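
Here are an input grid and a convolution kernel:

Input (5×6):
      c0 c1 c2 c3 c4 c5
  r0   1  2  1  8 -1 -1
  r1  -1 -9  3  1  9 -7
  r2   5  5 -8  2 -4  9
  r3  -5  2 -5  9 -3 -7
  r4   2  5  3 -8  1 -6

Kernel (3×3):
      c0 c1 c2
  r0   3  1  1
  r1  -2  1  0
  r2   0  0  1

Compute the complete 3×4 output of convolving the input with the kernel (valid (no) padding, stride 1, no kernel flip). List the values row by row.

Output[0,0]: The receptive field on the input at this output position is [1 2 1 / -1 -9 3 / 5 5 -8]. Elementwise product with the kernel and sum: 1·3 + 2·1 + 1·1 + -1·-2 + -9·1 + -8·1.
Output[0,1]: The receptive field on the input at this output position is [2 1 8 / -9 3 1 / 5 -8 2]. Elementwise product with the kernel and sum: 2·3 + 1·1 + 8·1 + -9·-2 + 3·1 + 2·1.

-9 38 1 38
-19 -32 34 -10
27 -8 -6 -16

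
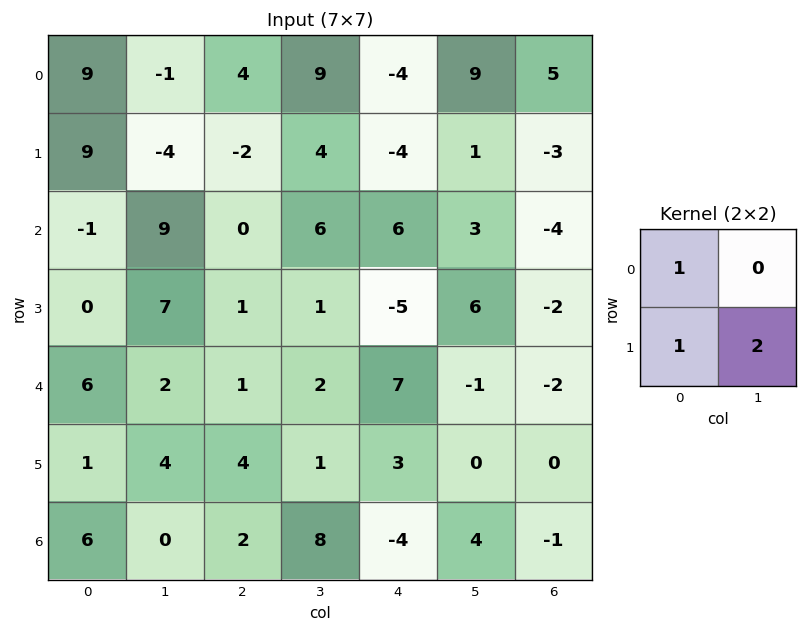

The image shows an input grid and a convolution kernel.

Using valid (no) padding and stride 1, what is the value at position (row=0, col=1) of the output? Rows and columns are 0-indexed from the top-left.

-9

The receptive field on the input at this output position is [-1 4 / -4 -2]. Elementwise product with the kernel and sum: -1·1 + -4·1 + -2·2.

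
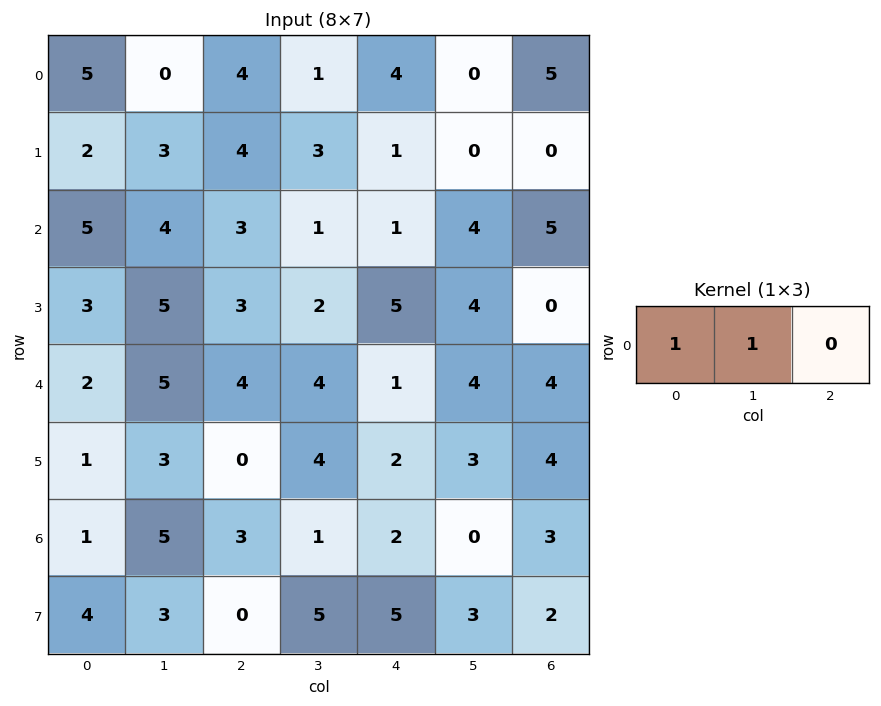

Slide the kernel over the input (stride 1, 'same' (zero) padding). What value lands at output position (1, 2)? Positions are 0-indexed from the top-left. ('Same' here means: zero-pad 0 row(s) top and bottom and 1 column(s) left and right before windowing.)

7

The receptive field on the zero-padded input at this output position is [3 4 3]. Elementwise product with the kernel and sum: 3·1 + 4·1.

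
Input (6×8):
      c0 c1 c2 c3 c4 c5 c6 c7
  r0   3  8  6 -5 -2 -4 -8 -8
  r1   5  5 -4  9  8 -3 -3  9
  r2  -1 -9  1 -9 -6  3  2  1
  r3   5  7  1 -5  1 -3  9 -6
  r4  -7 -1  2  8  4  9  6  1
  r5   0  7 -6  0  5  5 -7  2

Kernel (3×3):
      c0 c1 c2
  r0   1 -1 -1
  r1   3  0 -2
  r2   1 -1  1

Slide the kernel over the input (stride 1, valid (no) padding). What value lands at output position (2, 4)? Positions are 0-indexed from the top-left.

The receptive field on the input at this output position is [-6 3 2 / 1 -3 9 / 4 9 6]. Elementwise product with the kernel and sum: -6·1 + 3·-1 + 2·-1 + 1·3 + 9·-2 + 4·1 + 9·-1 + 6·1.

-25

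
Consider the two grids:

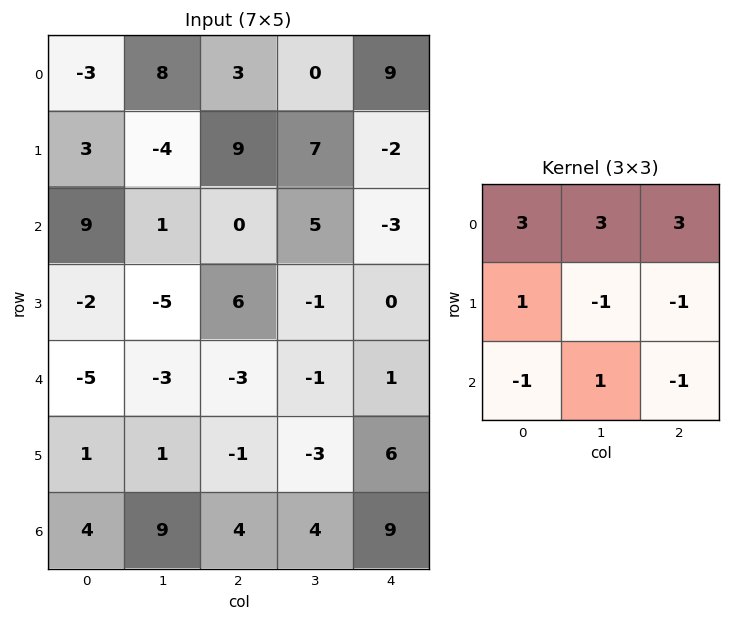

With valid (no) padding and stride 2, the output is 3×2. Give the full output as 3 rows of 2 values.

14 48
32 14
-31 -22

Output[0,0]: The receptive field on the input at this output position is [-3 8 3 / 3 -4 9 / 9 1 0]. Elementwise product with the kernel and sum: -3·3 + 8·3 + 3·3 + 3·1 + -4·-1 + 9·-1 + 9·-1 + 1·1 + 0·-1.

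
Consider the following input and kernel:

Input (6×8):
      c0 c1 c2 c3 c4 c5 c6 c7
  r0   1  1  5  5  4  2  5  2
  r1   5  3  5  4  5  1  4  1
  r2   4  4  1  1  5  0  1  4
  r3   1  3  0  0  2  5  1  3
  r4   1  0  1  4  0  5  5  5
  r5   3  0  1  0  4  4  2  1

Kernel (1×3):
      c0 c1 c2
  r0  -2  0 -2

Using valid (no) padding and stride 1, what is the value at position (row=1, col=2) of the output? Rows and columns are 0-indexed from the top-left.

-20

The receptive field on the input at this output position is [5 4 5]. Elementwise product with the kernel and sum: 5·-2 + 5·-2.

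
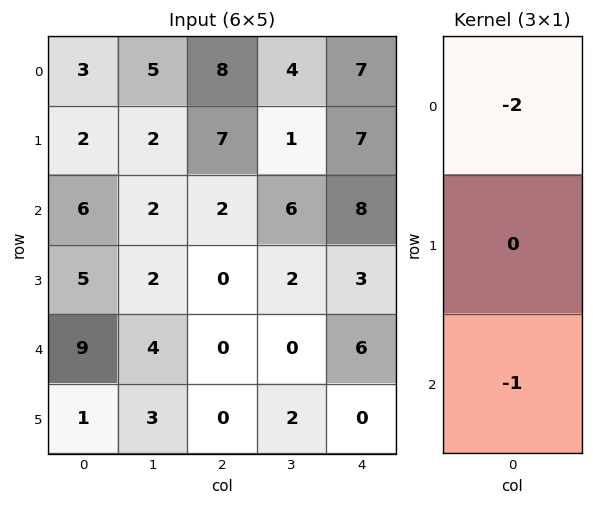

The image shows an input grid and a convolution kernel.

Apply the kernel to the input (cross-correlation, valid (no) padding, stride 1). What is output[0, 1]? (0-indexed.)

-12

The receptive field on the input at this output position is [5 / 2 / 2]. Elementwise product with the kernel and sum: 5·-2 + 2·-1.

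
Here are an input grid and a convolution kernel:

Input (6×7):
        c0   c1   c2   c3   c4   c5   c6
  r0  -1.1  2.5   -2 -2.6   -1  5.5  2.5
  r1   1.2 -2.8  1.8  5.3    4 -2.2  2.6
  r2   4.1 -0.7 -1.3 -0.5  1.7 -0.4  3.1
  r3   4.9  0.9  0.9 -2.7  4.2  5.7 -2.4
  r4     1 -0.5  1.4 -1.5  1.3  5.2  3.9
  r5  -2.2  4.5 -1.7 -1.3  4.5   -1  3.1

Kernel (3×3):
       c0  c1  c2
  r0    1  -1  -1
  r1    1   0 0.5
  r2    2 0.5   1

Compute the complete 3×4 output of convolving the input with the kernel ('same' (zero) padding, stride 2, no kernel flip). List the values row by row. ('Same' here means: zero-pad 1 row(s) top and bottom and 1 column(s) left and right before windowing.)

Output[0,0]: The receptive field on the zero-padded input at this output position is [0 0 0 / 0 -1.1 2.5 / 0 1.2 -2.8]. Elementwise product with the kernel and sum: 0·1 + 0·-1 + 0·-1 + 0·1 + 2.5·0.5 + 0·2 + 1.2·0.5 + -2.8·1.

-0.95 1.8 10.55 2.4
4.6 -11.3 5.2 5
-2.65 8.3 -12.85 12.85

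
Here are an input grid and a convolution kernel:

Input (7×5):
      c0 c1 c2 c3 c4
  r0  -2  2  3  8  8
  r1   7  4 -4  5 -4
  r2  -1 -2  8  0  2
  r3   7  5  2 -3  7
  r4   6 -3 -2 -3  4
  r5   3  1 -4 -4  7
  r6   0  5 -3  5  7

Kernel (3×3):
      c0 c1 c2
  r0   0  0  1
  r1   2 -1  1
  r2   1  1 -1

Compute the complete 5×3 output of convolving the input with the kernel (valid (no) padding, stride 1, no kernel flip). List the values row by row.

Output[0,0]: The receptive field on the input at this output position is [-2 2 3 / 7 4 -4 / -1 -2 8]. Elementwise product with the kernel and sum: 3·1 + 7·2 + 4·-1 + -4·1 + -1·1 + -2·1 + 8·-1.

-2 31 -3
14 3 6
24 3 7
23 -9 -5
7 -4 2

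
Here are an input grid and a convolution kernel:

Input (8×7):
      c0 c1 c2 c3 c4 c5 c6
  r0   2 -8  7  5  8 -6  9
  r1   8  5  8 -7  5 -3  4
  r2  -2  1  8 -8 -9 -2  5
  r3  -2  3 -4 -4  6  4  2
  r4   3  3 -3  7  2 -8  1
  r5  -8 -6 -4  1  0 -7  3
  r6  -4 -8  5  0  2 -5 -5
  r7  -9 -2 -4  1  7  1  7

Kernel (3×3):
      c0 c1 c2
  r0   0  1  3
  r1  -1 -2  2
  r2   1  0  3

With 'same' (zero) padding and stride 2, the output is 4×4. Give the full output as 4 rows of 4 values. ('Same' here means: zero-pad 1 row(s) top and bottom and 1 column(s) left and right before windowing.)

-5 -12 -49 -15
38 -55 26 0
-11 -2 -29 1
-40 -2 -31 19

Output[0,0]: The receptive field on the zero-padded input at this output position is [0 0 0 / 0 2 -8 / 0 8 5]. Elementwise product with the kernel and sum: 0·1 + 0·3 + 0·-1 + 2·-2 + -8·2 + 0·1 + 5·3.
Output[0,1]: The receptive field on the zero-padded input at this output position is [0 0 0 / -8 7 5 / 5 8 -7]. Elementwise product with the kernel and sum: 0·1 + 0·3 + -8·-1 + 7·-2 + 5·2 + 5·1 + -7·3.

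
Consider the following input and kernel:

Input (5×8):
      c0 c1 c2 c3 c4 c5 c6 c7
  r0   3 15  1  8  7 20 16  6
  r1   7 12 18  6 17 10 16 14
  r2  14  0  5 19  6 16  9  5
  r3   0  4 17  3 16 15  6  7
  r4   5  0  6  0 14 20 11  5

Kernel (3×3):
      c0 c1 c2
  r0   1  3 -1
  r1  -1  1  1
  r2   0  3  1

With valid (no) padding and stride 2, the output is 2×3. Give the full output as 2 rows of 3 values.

Output[0,0]: The receptive field on the input at this output position is [3 15 1 / 7 12 18 / 14 0 5]. Elementwise product with the kernel and sum: 3·1 + 15·3 + 1·-1 + 7·-1 + 12·1 + 18·1 + 0·3 + 5·1.
Output[0,1]: The receptive field on the input at this output position is [1 8 7 / 18 6 17 / 5 19 6]. Elementwise product with the kernel and sum: 1·1 + 8·3 + 7·-1 + 18·-1 + 6·1 + 17·1 + 19·3 + 6·1.

75 86 117
36 72 121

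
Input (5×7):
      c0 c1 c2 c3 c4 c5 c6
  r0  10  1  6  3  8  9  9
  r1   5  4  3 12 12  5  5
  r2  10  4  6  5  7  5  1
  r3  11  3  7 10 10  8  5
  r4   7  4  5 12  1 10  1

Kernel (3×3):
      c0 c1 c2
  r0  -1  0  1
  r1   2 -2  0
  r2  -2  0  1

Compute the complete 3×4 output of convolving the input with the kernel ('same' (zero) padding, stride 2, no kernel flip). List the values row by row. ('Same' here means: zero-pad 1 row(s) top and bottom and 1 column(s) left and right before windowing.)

-16 -6 -29 -10
-13 8 -23 -13
-11 5 20 10

Output[0,0]: The receptive field on the zero-padded input at this output position is [0 0 0 / 0 10 1 / 0 5 4]. Elementwise product with the kernel and sum: 0·-1 + 0·1 + 0·2 + 10·-2 + 0·-2 + 4·1.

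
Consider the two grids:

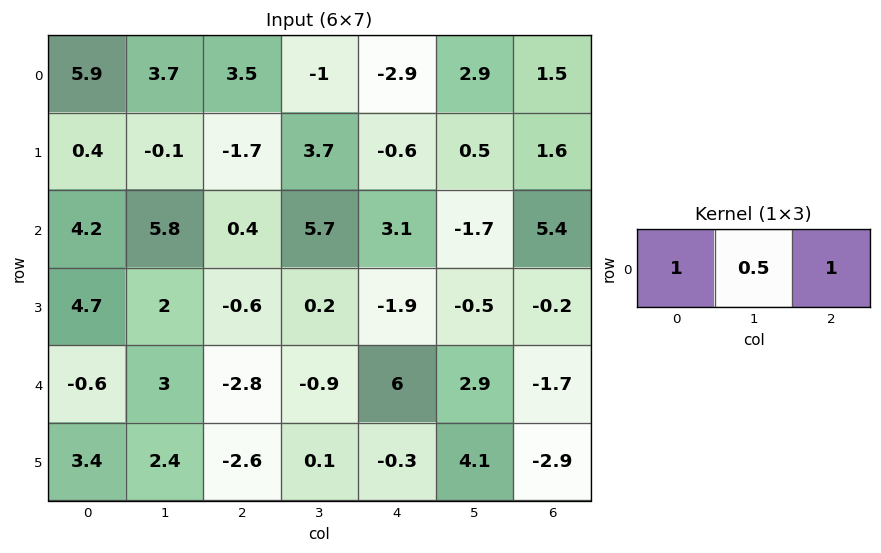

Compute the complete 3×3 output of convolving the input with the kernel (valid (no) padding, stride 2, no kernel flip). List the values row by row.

Output[0,0]: The receptive field on the input at this output position is [5.9 3.7 3.5]. Elementwise product with the kernel and sum: 5.9·1 + 3.7·0.5 + 3.5·1.
Output[0,1]: The receptive field on the input at this output position is [3.5 -1 -2.9]. Elementwise product with the kernel and sum: 3.5·1 + -1·0.5 + -2.9·1.

11.25 0.1 0.05
7.5 6.35 7.65
-1.9 2.75 5.75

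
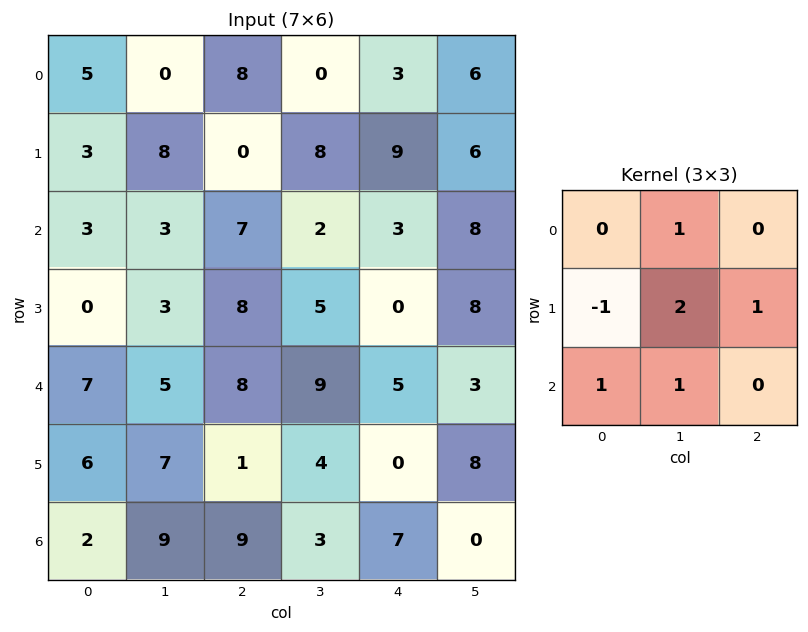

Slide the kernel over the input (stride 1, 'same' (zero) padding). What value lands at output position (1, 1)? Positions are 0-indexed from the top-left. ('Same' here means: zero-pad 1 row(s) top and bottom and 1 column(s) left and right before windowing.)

19

The receptive field on the zero-padded input at this output position is [5 0 8 / 3 8 0 / 3 3 7]. Elementwise product with the kernel and sum: 0·1 + 3·-1 + 8·2 + 0·1 + 3·1 + 3·1.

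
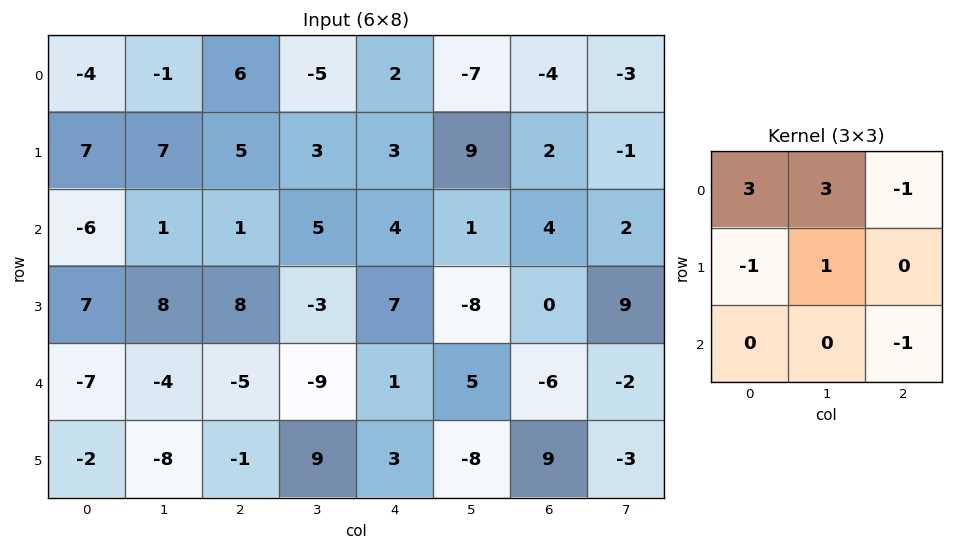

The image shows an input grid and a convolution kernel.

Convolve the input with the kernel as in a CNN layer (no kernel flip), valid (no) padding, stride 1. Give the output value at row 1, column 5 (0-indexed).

28

The receptive field on the input at this output position is [9 2 -1 / 1 4 2 / -8 0 9]. Elementwise product with the kernel and sum: 9·3 + 2·3 + -1·-1 + 1·-1 + 4·1 + 9·-1.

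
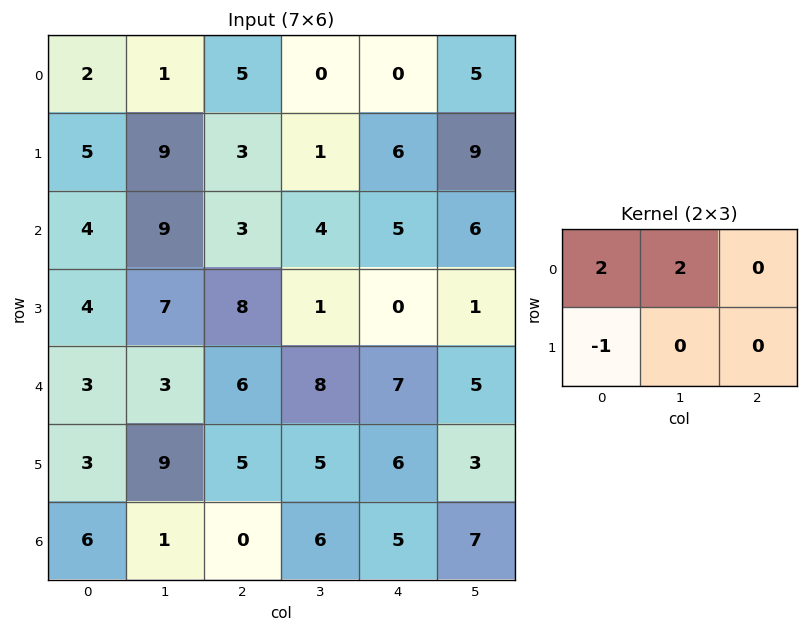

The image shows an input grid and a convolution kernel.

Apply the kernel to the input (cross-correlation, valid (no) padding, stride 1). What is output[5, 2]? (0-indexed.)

The receptive field on the input at this output position is [5 5 6 / 0 6 5]. Elementwise product with the kernel and sum: 5·2 + 5·2 + 0·-1.

20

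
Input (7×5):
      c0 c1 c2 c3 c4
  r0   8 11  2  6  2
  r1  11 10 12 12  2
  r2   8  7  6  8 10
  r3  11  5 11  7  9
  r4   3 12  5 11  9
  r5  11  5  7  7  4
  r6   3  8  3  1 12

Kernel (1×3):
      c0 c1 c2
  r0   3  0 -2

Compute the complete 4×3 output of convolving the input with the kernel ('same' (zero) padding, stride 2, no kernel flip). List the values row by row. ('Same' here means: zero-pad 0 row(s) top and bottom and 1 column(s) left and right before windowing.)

-22 21 18
-14 5 24
-24 14 33
-16 22 3

Output[0,0]: The receptive field on the zero-padded input at this output position is [0 8 11]. Elementwise product with the kernel and sum: 0·3 + 11·-2.
Output[0,1]: The receptive field on the zero-padded input at this output position is [11 2 6]. Elementwise product with the kernel and sum: 11·3 + 6·-2.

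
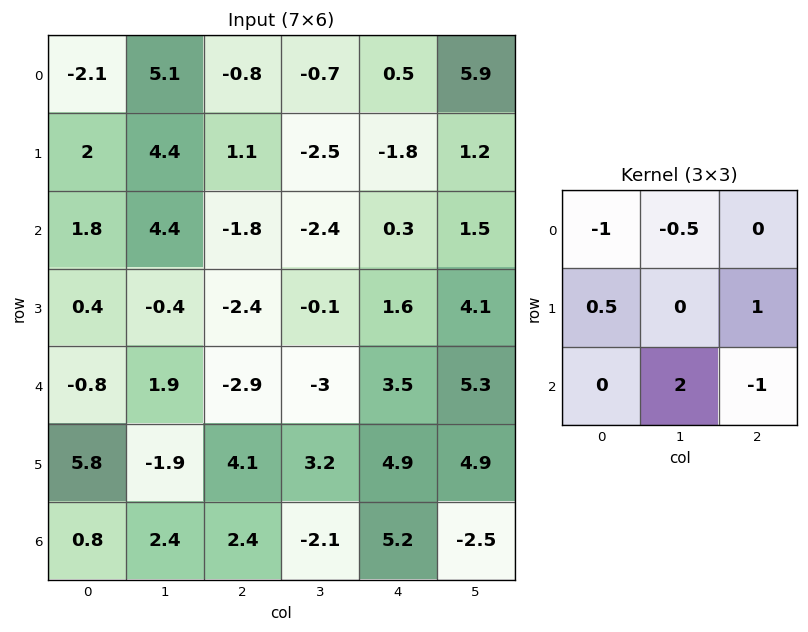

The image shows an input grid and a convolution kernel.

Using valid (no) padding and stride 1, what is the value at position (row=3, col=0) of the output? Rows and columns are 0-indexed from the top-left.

The receptive field on the input at this output position is [0.4 -0.4 -2.4 / -0.8 1.9 -2.9 / 5.8 -1.9 4.1]. Elementwise product with the kernel and sum: 0.4·-1 + -0.4·-0.5 + -0.8·0.5 + -2.9·1 + -1.9·2 + 4.1·-1.

-11.4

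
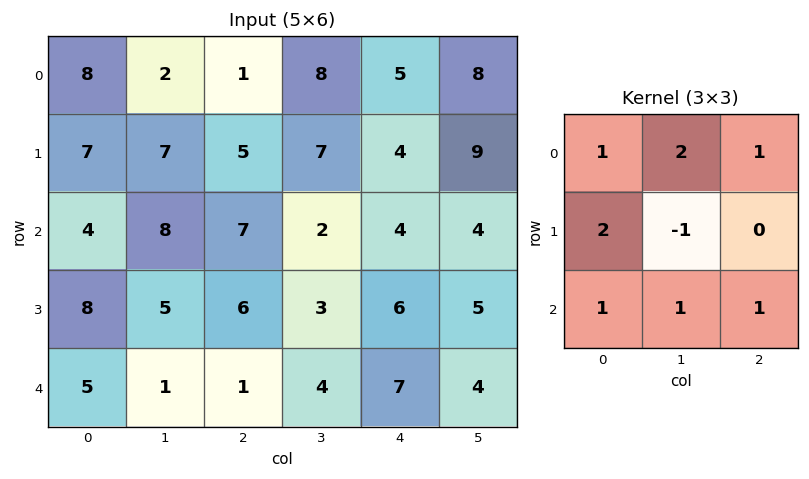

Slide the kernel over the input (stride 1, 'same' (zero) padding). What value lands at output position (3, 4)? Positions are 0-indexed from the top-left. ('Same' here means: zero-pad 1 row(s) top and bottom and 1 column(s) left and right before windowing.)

29

The receptive field on the zero-padded input at this output position is [2 4 4 / 3 6 5 / 4 7 4]. Elementwise product with the kernel and sum: 2·1 + 4·2 + 4·1 + 3·2 + 6·-1 + 4·1 + 7·1 + 4·1.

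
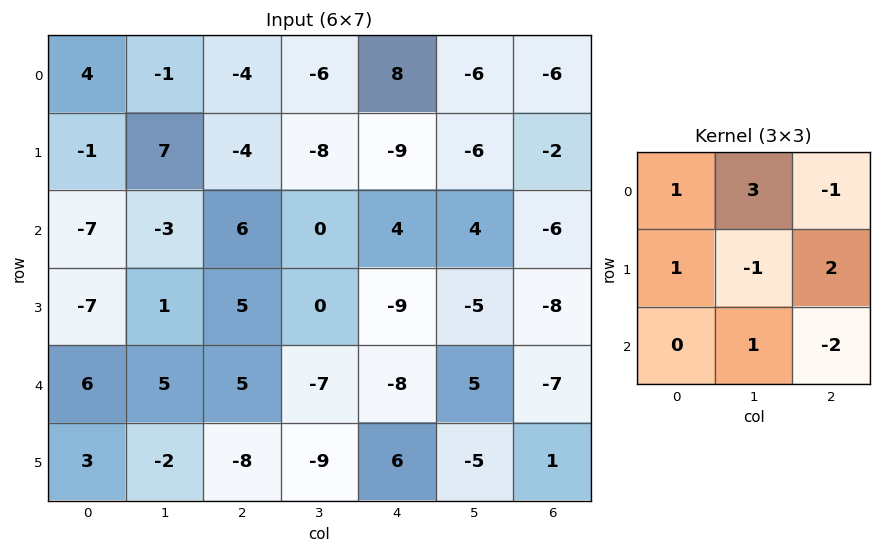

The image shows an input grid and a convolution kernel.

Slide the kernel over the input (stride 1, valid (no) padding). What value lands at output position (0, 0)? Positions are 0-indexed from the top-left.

-26

The receptive field on the input at this output position is [4 -1 -4 / -1 7 -4 / -7 -3 6]. Elementwise product with the kernel and sum: 4·1 + -1·3 + -4·-1 + -1·1 + 7·-1 + -4·2 + -3·1 + 6·-2.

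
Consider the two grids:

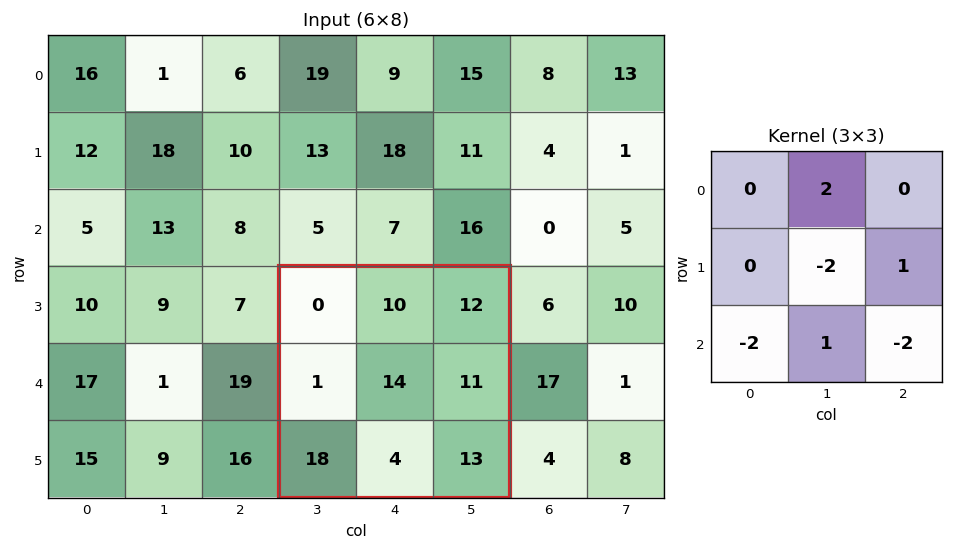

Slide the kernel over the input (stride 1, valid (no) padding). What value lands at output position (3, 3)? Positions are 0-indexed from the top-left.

-55

The receptive field on the input at this output position is [0 10 12 / 1 14 11 / 18 4 13]. Elementwise product with the kernel and sum: 10·2 + 14·-2 + 11·1 + 18·-2 + 4·1 + 13·-2.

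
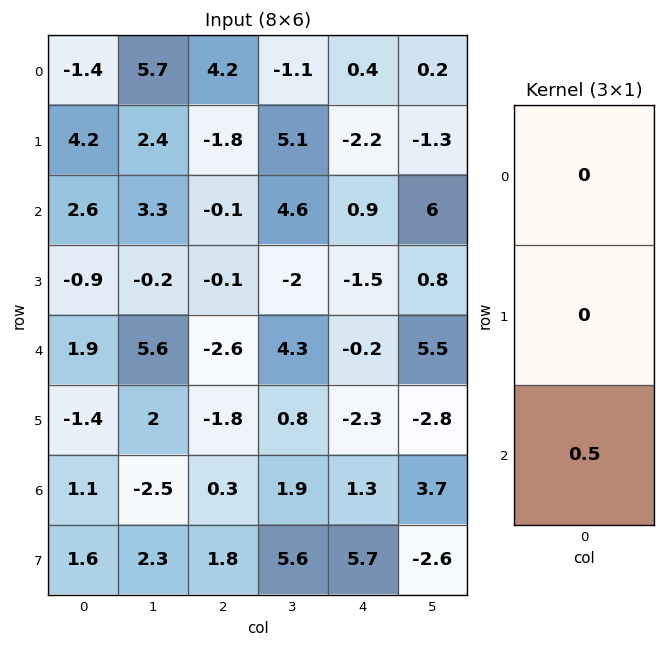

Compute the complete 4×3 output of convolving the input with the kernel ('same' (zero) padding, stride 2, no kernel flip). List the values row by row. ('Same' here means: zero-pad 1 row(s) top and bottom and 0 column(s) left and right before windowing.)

2.1 -0.9 -1.1
-0.45 -0.05 -0.75
-0.7 -0.9 -1.15
0.8 0.9 2.85

Output[0,0]: The receptive field on the zero-padded input at this output position is [0 / -1.4 / 4.2]. Elementwise product with the kernel and sum: 4.2·0.5.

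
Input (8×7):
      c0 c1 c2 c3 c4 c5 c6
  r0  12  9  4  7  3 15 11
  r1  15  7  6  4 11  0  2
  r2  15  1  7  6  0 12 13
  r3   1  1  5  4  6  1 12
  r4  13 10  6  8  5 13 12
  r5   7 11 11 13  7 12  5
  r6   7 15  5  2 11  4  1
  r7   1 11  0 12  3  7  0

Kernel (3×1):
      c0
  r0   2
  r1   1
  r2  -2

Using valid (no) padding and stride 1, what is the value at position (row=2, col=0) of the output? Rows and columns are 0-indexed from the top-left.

5

The receptive field on the input at this output position is [15 / 1 / 13]. Elementwise product with the kernel and sum: 15·2 + 1·1 + 13·-2.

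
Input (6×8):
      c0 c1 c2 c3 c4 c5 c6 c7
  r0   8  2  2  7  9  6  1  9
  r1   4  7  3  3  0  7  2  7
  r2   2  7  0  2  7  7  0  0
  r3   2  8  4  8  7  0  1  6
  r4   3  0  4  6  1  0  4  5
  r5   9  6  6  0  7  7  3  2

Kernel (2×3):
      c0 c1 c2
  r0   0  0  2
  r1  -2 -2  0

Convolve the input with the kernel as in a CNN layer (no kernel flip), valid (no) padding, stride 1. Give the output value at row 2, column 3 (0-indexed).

The receptive field on the input at this output position is [2 7 7 / 8 7 0]. Elementwise product with the kernel and sum: 7·2 + 8·-2 + 7·-2.

-16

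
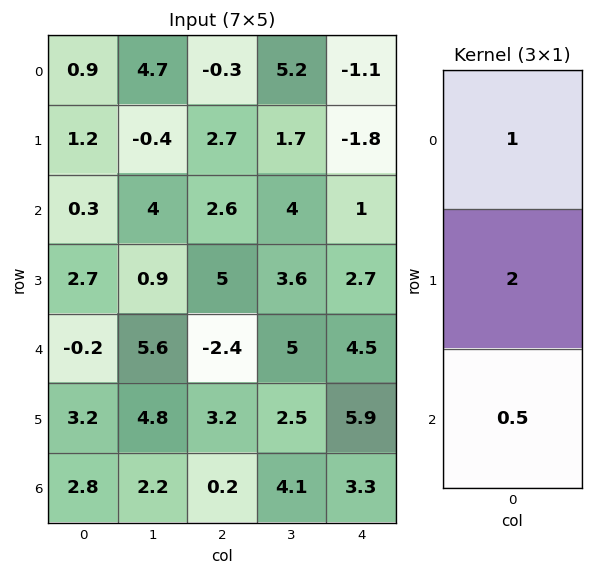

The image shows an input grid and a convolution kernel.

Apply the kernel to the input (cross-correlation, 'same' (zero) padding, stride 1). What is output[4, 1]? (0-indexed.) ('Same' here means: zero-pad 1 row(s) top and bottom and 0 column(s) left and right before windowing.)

14.5

The receptive field on the zero-padded input at this output position is [0.9 / 5.6 / 4.8]. Elementwise product with the kernel and sum: 0.9·1 + 5.6·2 + 4.8·0.5.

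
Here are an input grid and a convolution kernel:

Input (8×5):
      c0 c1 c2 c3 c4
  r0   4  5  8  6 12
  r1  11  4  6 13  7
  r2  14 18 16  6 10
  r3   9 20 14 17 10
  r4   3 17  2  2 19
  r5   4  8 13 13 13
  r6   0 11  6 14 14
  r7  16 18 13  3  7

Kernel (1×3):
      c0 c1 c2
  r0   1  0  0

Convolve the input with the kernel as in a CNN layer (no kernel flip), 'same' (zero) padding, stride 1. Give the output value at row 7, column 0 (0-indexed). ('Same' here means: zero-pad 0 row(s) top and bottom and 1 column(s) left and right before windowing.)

0

The receptive field on the zero-padded input at this output position is [0 16 18]. Elementwise product with the kernel and sum: 0·1.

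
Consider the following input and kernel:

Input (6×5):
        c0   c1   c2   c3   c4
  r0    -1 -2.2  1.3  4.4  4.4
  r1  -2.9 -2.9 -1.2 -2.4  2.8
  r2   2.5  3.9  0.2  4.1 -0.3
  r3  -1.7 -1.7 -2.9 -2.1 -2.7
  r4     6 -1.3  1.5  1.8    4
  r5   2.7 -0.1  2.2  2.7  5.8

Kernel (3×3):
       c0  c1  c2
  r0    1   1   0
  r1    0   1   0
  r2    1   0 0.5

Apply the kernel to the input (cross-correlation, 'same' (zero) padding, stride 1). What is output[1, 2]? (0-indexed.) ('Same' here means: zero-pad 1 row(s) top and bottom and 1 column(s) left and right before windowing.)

3.85

The receptive field on the zero-padded input at this output position is [-2.2 1.3 4.4 / -2.9 -1.2 -2.4 / 3.9 0.2 4.1]. Elementwise product with the kernel and sum: -2.2·1 + 1.3·1 + -1.2·1 + 3.9·1 + 4.1·0.5.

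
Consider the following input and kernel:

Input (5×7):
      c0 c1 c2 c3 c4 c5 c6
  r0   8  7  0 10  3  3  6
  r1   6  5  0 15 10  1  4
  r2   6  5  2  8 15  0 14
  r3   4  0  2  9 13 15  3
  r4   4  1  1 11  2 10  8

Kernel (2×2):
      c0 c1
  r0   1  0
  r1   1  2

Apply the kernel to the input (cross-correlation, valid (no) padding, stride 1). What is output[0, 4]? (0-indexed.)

The receptive field on the input at this output position is [3 3 / 10 1]. Elementwise product with the kernel and sum: 3·1 + 10·1 + 1·2.

15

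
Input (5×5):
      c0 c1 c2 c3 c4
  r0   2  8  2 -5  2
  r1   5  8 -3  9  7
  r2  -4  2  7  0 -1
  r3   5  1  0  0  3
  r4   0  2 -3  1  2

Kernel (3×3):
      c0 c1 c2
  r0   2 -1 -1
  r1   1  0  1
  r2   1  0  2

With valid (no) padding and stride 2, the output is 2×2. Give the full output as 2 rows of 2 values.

Output[0,0]: The receptive field on the input at this output position is [2 8 2 / 5 8 -3 / -4 2 7]. Elementwise product with the kernel and sum: 2·2 + 8·-1 + 2·-1 + 5·1 + -3·1 + -4·1 + 7·2.

6 16
-18 19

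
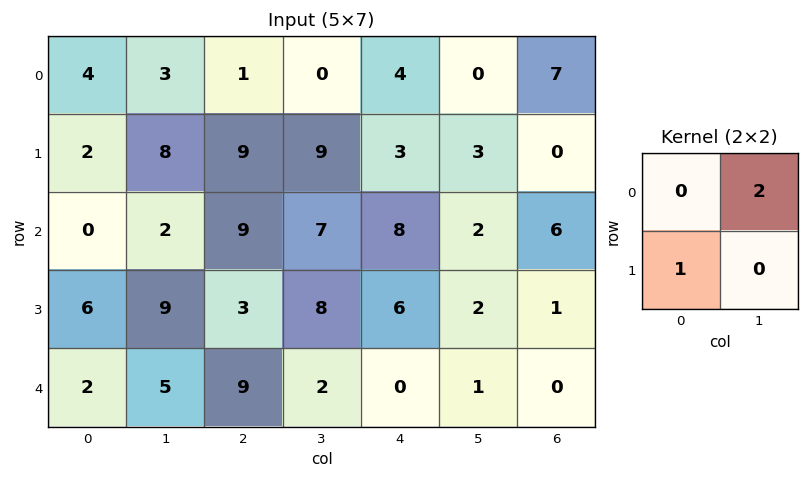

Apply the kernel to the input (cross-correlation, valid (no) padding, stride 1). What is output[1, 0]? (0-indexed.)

16

The receptive field on the input at this output position is [2 8 / 0 2]. Elementwise product with the kernel and sum: 8·2 + 0·1.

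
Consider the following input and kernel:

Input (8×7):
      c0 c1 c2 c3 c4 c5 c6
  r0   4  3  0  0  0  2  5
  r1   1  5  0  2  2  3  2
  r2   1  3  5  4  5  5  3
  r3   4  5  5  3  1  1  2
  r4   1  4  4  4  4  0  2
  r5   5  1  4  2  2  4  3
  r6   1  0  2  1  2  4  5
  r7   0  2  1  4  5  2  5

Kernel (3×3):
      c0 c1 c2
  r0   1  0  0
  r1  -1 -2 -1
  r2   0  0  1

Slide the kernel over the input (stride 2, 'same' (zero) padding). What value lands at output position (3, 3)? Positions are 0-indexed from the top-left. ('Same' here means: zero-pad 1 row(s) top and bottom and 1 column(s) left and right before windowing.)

-10

The receptive field on the zero-padded input at this output position is [4 3 0 / 4 5 0 / 2 5 0]. Elementwise product with the kernel and sum: 4·1 + 4·-1 + 5·-2 + 0·-1 + 0·1.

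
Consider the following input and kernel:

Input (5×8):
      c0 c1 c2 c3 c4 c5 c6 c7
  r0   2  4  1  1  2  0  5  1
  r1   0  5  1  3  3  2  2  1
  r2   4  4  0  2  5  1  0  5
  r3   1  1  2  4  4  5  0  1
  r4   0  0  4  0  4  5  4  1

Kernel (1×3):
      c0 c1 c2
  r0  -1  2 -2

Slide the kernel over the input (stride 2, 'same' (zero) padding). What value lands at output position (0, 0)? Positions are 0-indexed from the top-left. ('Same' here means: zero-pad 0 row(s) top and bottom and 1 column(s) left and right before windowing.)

The receptive field on the zero-padded input at this output position is [0 2 4]. Elementwise product with the kernel and sum: 0·-1 + 2·2 + 4·-2.

-4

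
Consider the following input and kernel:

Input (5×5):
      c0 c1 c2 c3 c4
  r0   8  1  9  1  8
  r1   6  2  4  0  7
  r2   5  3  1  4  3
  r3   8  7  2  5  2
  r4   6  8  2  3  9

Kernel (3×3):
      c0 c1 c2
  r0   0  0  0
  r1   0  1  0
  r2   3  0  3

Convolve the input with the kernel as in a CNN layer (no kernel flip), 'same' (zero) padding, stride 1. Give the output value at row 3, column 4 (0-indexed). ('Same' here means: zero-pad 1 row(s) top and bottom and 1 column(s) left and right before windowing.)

The receptive field on the zero-padded input at this output position is [4 3 0 / 5 2 0 / 3 9 0]. Elementwise product with the kernel and sum: 2·1 + 3·3 + 0·3.

11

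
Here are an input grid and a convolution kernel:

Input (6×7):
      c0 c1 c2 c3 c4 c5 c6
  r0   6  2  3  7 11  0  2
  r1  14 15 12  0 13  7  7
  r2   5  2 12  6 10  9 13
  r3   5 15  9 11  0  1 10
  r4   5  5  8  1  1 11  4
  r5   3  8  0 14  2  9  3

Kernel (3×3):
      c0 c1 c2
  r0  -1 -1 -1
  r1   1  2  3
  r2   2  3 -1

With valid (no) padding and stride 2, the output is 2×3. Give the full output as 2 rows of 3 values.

73 62 69
60 21 31

Output[0,0]: The receptive field on the input at this output position is [6 2 3 / 14 15 12 / 5 2 12]. Elementwise product with the kernel and sum: 6·-1 + 2·-1 + 3·-1 + 14·1 + 15·2 + 12·3 + 5·2 + 2·3 + 12·-1.
Output[0,1]: The receptive field on the input at this output position is [3 7 11 / 12 0 13 / 12 6 10]. Elementwise product with the kernel and sum: 3·-1 + 7·-1 + 11·-1 + 12·1 + 0·2 + 13·3 + 12·2 + 6·3 + 10·-1.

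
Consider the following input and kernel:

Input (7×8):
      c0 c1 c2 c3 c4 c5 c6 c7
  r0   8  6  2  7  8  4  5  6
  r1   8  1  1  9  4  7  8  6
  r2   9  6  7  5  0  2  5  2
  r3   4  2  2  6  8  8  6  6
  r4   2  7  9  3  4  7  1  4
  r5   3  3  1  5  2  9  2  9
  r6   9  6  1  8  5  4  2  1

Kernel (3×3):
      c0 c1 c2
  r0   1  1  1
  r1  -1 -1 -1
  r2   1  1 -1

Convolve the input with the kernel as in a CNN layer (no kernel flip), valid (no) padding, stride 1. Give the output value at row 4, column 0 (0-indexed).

The receptive field on the input at this output position is [2 7 9 / 3 3 1 / 9 6 1]. Elementwise product with the kernel and sum: 2·1 + 7·1 + 9·1 + 3·-1 + 3·-1 + 1·-1 + 9·1 + 6·1 + 1·-1.

25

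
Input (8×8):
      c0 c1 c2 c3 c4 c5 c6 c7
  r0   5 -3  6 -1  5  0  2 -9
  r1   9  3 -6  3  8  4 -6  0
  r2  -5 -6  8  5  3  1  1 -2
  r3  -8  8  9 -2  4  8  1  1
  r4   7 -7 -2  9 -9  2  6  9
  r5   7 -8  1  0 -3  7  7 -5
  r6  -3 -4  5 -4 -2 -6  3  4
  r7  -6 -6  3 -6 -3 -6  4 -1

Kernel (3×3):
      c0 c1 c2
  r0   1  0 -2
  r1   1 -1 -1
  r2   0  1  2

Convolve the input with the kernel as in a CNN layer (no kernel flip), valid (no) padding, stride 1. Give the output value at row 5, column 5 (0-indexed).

6

The receptive field on the input at this output position is [7 7 -5 / -6 3 4 / -6 4 -1]. Elementwise product with the kernel and sum: 7·1 + -5·-2 + -6·1 + 3·-1 + 4·-1 + 4·1 + -1·2.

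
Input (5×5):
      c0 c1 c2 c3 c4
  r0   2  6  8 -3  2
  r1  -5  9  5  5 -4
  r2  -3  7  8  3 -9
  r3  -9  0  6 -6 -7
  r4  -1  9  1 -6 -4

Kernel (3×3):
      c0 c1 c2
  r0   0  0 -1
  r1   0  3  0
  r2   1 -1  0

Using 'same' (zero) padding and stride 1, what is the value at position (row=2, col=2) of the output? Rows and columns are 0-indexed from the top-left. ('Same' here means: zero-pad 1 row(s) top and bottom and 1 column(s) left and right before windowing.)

13

The receptive field on the zero-padded input at this output position is [9 5 5 / 7 8 3 / 0 6 -6]. Elementwise product with the kernel and sum: 5·-1 + 8·3 + 0·1 + 6·-1.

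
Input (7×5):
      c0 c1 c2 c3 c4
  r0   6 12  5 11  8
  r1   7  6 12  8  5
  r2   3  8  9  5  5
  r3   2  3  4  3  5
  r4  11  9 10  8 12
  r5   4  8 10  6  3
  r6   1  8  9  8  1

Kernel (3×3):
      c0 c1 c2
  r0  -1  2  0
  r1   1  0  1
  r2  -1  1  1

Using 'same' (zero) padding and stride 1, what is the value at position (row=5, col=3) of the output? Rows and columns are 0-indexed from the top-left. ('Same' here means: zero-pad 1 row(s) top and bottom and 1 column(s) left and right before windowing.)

The receptive field on the zero-padded input at this output position is [10 8 12 / 10 6 3 / 9 8 1]. Elementwise product with the kernel and sum: 10·-1 + 8·2 + 10·1 + 3·1 + 9·-1 + 8·1 + 1·1.

19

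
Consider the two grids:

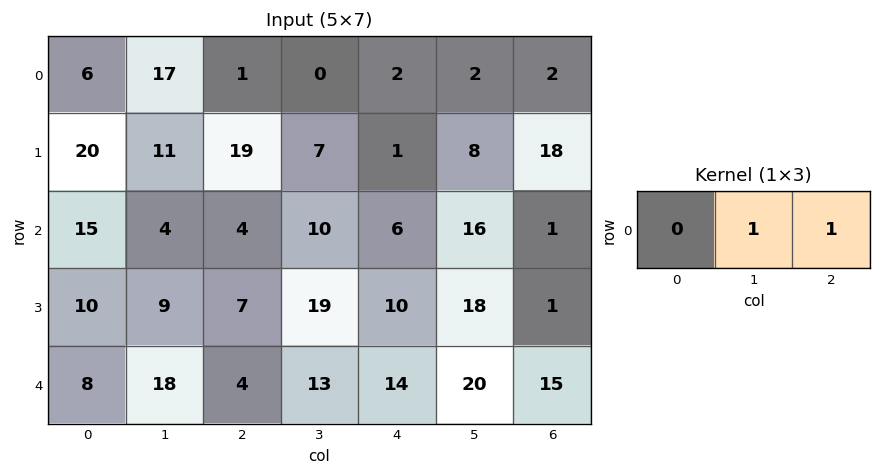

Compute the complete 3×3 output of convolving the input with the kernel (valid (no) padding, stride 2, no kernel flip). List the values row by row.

18 2 4
8 16 17
22 27 35

Output[0,0]: The receptive field on the input at this output position is [6 17 1]. Elementwise product with the kernel and sum: 17·1 + 1·1.
Output[0,1]: The receptive field on the input at this output position is [1 0 2]. Elementwise product with the kernel and sum: 0·1 + 2·1.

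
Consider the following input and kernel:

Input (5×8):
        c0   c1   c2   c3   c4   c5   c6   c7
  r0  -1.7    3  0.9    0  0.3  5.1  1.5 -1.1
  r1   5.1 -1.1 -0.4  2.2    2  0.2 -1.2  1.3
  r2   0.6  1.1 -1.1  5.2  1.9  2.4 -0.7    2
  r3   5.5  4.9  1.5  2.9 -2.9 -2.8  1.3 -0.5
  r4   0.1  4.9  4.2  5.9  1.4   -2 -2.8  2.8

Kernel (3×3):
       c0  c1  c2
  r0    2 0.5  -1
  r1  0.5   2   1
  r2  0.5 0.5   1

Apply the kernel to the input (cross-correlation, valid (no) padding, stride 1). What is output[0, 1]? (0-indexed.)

The receptive field on the input at this output position is [3 0.9 0 / -1.1 -0.4 2.2 / 1.1 -1.1 5.2]. Elementwise product with the kernel and sum: 3·2 + 0.9·0.5 + 0·-1 + -1.1·0.5 + -0.4·2 + 2.2·1 + 1.1·0.5 + -1.1·0.5 + 5.2·1.

12.5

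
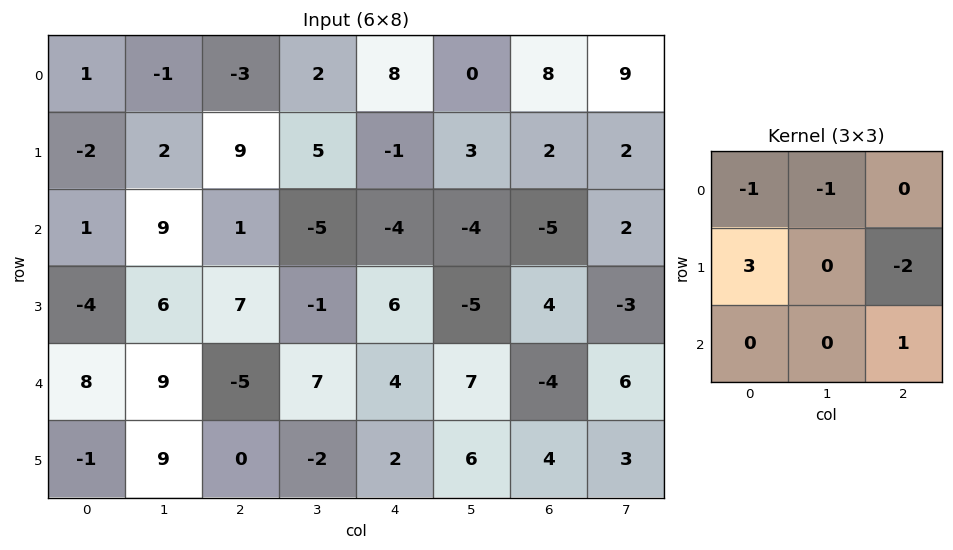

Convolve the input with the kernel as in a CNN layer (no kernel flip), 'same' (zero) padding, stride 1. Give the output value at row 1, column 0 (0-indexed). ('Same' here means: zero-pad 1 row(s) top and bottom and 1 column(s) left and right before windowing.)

4

The receptive field on the zero-padded input at this output position is [0 1 -1 / 0 -2 2 / 0 1 9]. Elementwise product with the kernel and sum: 0·-1 + 1·-1 + 0·3 + 2·-2 + 9·1.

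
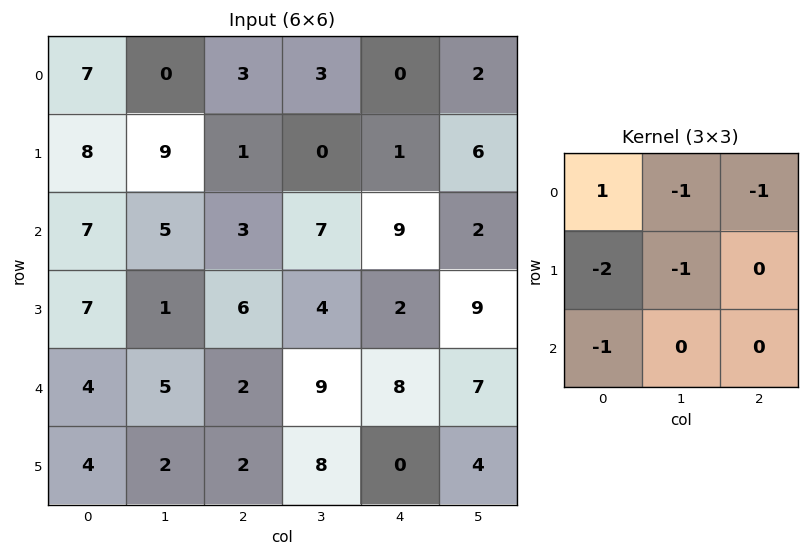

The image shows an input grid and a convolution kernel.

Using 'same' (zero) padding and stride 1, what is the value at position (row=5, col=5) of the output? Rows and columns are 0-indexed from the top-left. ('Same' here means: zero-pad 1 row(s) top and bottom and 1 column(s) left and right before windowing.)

-3

The receptive field on the zero-padded input at this output position is [8 7 0 / 0 4 0 / 0 0 0]. Elementwise product with the kernel and sum: 8·1 + 7·-1 + 0·-1 + 0·-2 + 4·-1 + 0·-1.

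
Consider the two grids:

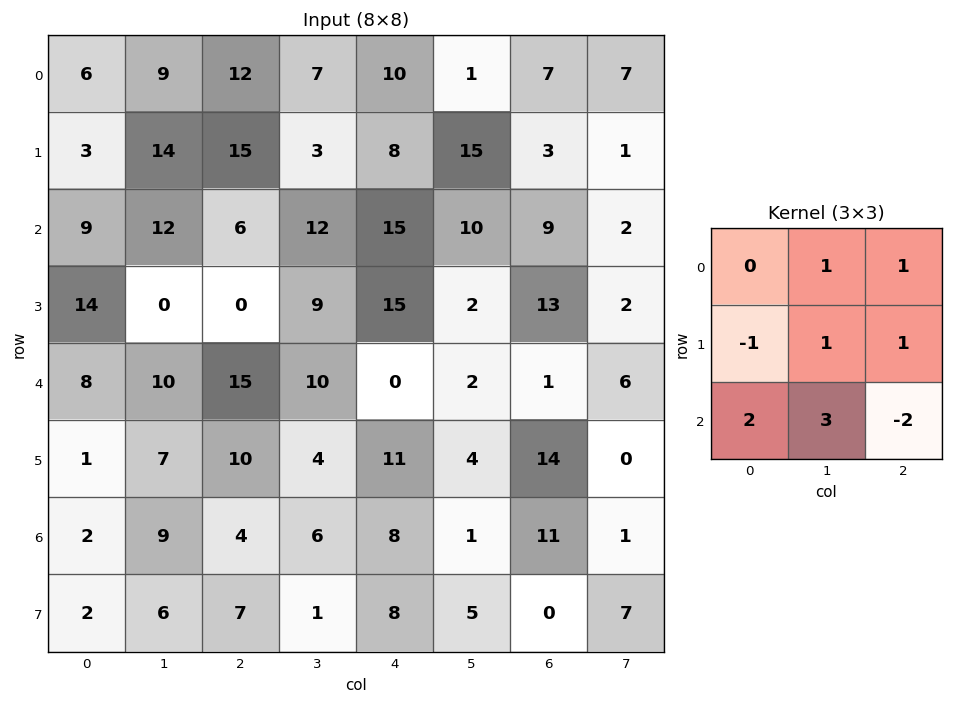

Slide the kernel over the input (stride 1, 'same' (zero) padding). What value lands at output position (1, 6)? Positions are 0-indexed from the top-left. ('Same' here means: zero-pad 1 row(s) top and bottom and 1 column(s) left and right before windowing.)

The receptive field on the zero-padded input at this output position is [1 7 7 / 15 3 1 / 10 9 2]. Elementwise product with the kernel and sum: 7·1 + 7·1 + 15·-1 + 3·1 + 1·1 + 10·2 + 9·3 + 2·-2.

46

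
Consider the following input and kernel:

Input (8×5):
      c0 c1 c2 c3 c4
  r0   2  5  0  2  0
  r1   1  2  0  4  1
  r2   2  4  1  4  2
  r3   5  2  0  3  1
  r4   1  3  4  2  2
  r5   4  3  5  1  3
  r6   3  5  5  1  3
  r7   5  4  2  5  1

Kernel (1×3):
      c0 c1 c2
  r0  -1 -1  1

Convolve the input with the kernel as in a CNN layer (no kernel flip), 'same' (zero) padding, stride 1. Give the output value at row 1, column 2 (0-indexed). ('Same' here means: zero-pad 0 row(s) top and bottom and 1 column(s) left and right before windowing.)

2

The receptive field on the zero-padded input at this output position is [2 0 4]. Elementwise product with the kernel and sum: 2·-1 + 0·-1 + 4·1.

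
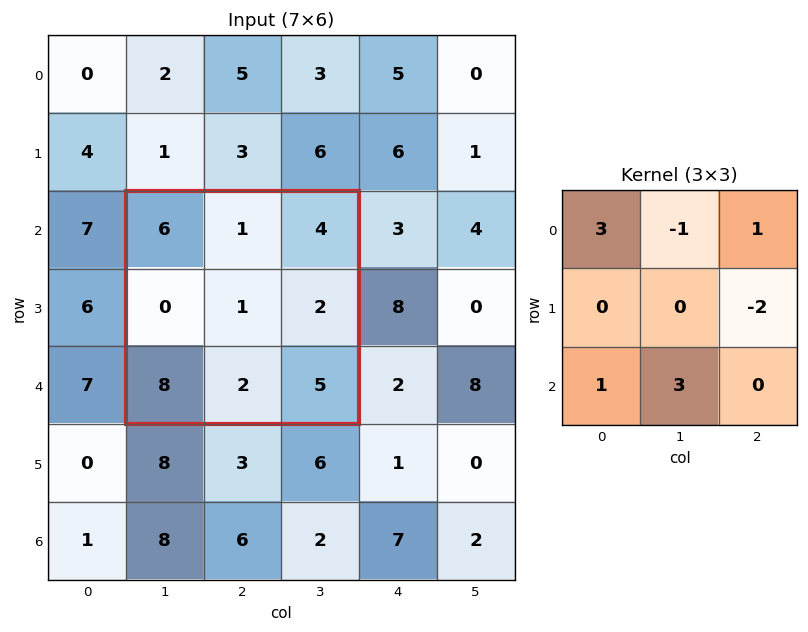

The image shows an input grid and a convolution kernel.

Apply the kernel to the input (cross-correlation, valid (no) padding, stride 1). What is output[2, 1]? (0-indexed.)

31

The receptive field on the input at this output position is [6 1 4 / 0 1 2 / 8 2 5]. Elementwise product with the kernel and sum: 6·3 + 1·-1 + 4·1 + 2·-2 + 8·1 + 2·3.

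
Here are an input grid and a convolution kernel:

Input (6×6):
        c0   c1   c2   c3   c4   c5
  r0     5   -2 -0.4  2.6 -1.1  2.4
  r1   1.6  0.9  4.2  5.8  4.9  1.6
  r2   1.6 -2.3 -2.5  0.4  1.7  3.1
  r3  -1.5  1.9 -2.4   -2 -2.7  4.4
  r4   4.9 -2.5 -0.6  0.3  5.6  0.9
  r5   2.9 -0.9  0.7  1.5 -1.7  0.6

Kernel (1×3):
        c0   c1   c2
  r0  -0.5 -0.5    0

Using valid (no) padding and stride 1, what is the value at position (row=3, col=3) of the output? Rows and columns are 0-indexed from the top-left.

The receptive field on the input at this output position is [-2 -2.7 4.4]. Elementwise product with the kernel and sum: -2·-0.5 + -2.7·-0.5.

2.35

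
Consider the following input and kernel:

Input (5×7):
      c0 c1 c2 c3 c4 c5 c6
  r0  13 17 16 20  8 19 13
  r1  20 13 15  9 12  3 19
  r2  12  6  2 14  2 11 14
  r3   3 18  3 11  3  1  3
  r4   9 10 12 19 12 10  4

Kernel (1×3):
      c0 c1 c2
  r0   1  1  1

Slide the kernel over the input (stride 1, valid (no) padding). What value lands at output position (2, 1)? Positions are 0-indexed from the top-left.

22

The receptive field on the input at this output position is [6 2 14]. Elementwise product with the kernel and sum: 6·1 + 2·1 + 14·1.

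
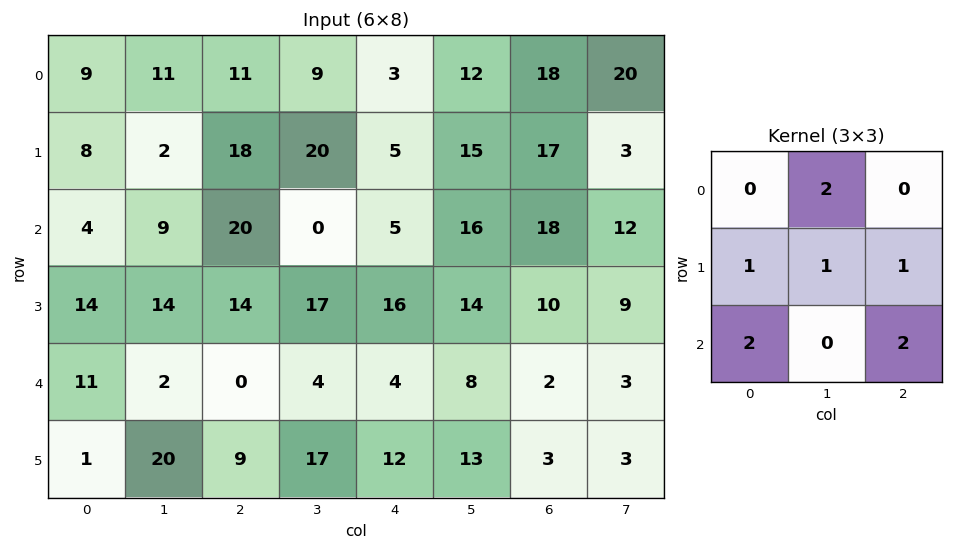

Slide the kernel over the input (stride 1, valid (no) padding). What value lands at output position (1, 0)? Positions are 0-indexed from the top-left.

The receptive field on the input at this output position is [8 2 18 / 4 9 20 / 14 14 14]. Elementwise product with the kernel and sum: 2·2 + 4·1 + 9·1 + 20·1 + 14·2 + 14·2.

93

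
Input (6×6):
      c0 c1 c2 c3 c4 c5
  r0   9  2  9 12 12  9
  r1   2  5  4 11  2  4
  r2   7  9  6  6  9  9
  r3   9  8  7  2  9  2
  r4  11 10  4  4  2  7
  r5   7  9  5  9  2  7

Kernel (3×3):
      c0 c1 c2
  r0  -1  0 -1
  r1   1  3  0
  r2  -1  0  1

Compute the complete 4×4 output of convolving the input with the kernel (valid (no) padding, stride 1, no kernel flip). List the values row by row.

-2 0 19 -1
26 5 20 18
13 8 -4 17
23 12 -3 4

Output[0,0]: The receptive field on the input at this output position is [9 2 9 / 2 5 4 / 7 9 6]. Elementwise product with the kernel and sum: 9·-1 + 9·-1 + 2·1 + 5·3 + 7·-1 + 6·1.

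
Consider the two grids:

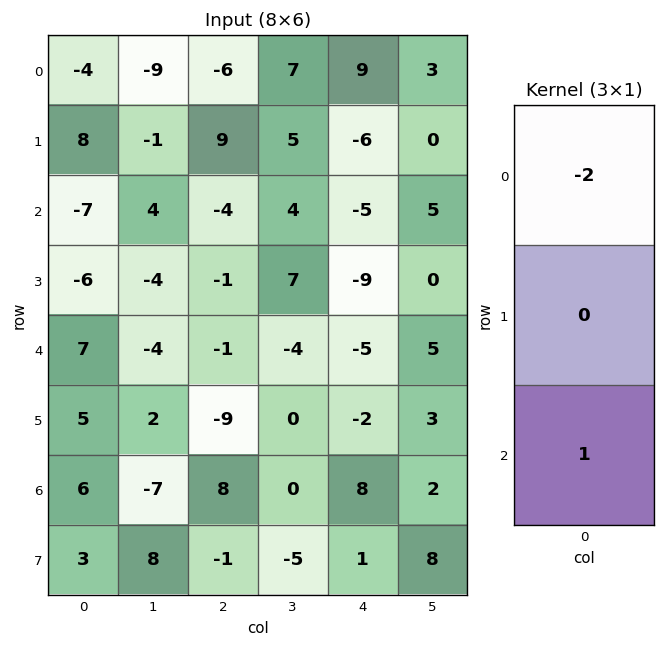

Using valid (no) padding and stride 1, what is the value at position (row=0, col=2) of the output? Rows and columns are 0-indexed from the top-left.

8

The receptive field on the input at this output position is [-6 / 9 / -4]. Elementwise product with the kernel and sum: -6·-2 + -4·1.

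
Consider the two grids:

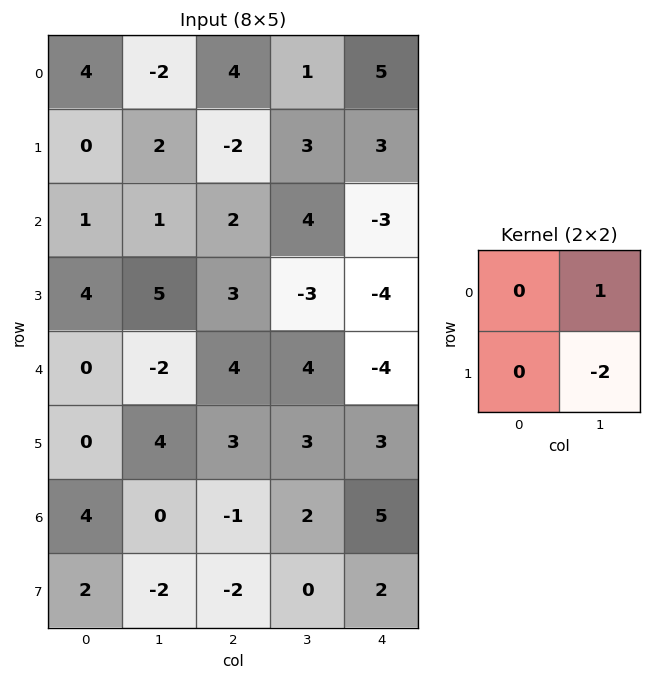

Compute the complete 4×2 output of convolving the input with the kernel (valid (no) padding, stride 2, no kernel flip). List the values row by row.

Output[0,0]: The receptive field on the input at this output position is [4 -2 / 0 2]. Elementwise product with the kernel and sum: -2·1 + 2·-2.
Output[0,1]: The receptive field on the input at this output position is [4 1 / -2 3]. Elementwise product with the kernel and sum: 1·1 + 3·-2.

-6 -5
-9 10
-10 -2
4 2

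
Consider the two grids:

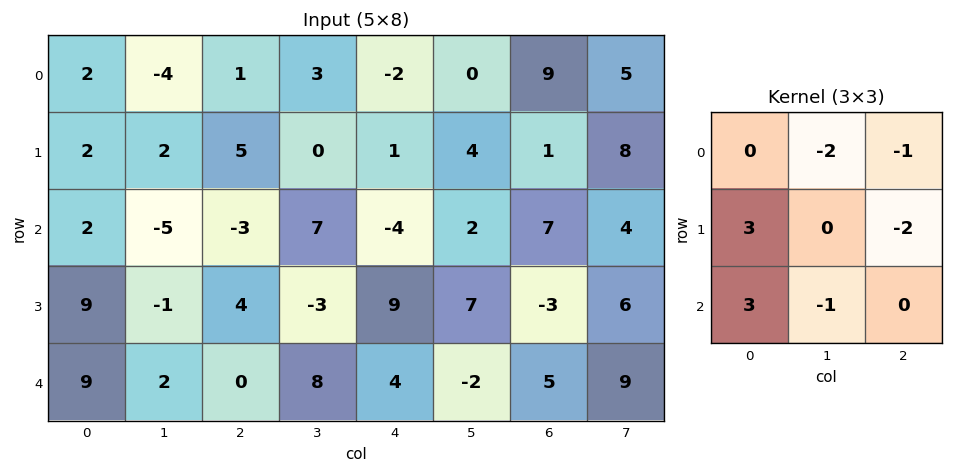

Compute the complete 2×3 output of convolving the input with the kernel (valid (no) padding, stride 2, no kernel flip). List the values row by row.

14 -7 -22
57 -24 36

Output[0,0]: The receptive field on the input at this output position is [2 -4 1 / 2 2 5 / 2 -5 -3]. Elementwise product with the kernel and sum: -4·-2 + 1·-1 + 2·3 + 5·-2 + 2·3 + -5·-1.
Output[0,1]: The receptive field on the input at this output position is [1 3 -2 / 5 0 1 / -3 7 -4]. Elementwise product with the kernel and sum: 3·-2 + -2·-1 + 5·3 + 1·-2 + -3·3 + 7·-1.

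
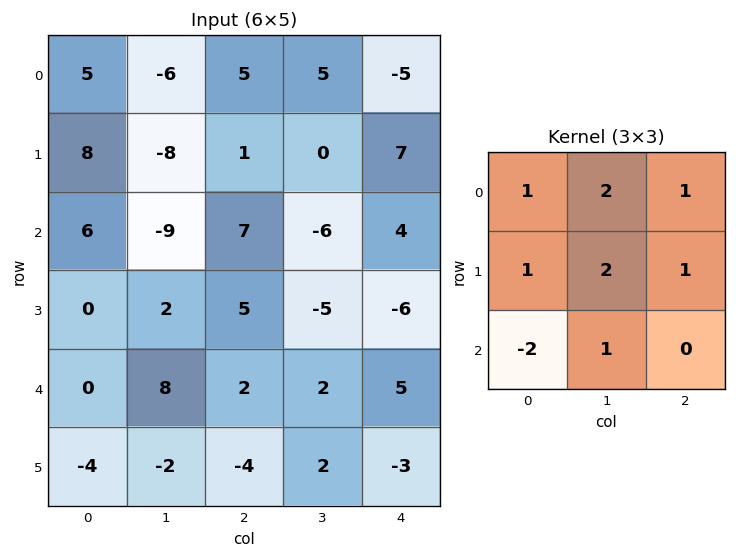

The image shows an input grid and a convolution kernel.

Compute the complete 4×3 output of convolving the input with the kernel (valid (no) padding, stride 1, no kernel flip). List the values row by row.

Output[0,0]: The receptive field on the input at this output position is [5 -6 5 / 8 -8 1 / 6 -9 7]. Elementwise product with the kernel and sum: 5·1 + -6·2 + 5·1 + 8·1 + -8·2 + 1·1 + 6·-2 + -9·1.
Output[0,1]: The receptive field on the input at this output position is [-6 5 5 / -8 1 0 / -9 7 -6]. Elementwise product with the kernel and sum: -6·1 + 5·2 + 5·1 + -8·1 + 1·2 + 0·1 + -9·-2 + 7·1.

-30 28 -2
-10 -6 -8
12 -8 -14
33 21 10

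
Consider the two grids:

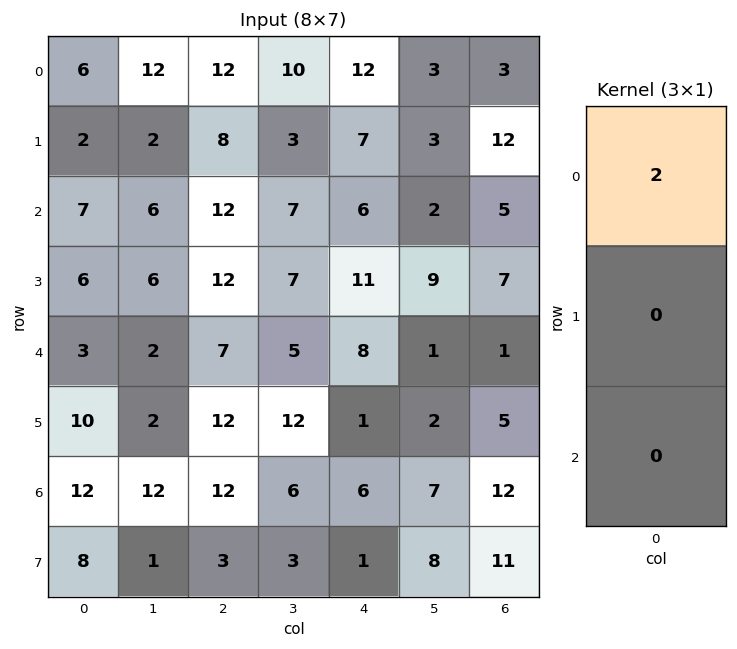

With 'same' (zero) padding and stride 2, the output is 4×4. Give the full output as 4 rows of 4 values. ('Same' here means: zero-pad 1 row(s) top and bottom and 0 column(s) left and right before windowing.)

Output[0,0]: The receptive field on the zero-padded input at this output position is [0 / 6 / 2]. Elementwise product with the kernel and sum: 0·2.

0 0 0 0
4 16 14 24
12 24 22 14
20 24 2 10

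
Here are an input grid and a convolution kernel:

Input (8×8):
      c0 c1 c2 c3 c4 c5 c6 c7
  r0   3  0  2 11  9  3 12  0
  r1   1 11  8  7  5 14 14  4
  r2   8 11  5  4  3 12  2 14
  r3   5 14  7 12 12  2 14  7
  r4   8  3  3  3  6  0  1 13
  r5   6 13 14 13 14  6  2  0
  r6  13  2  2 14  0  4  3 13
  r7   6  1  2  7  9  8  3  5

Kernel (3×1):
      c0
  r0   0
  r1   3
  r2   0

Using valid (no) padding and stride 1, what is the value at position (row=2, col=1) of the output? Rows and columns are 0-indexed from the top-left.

42

The receptive field on the input at this output position is [11 / 14 / 3]. Elementwise product with the kernel and sum: 14·3.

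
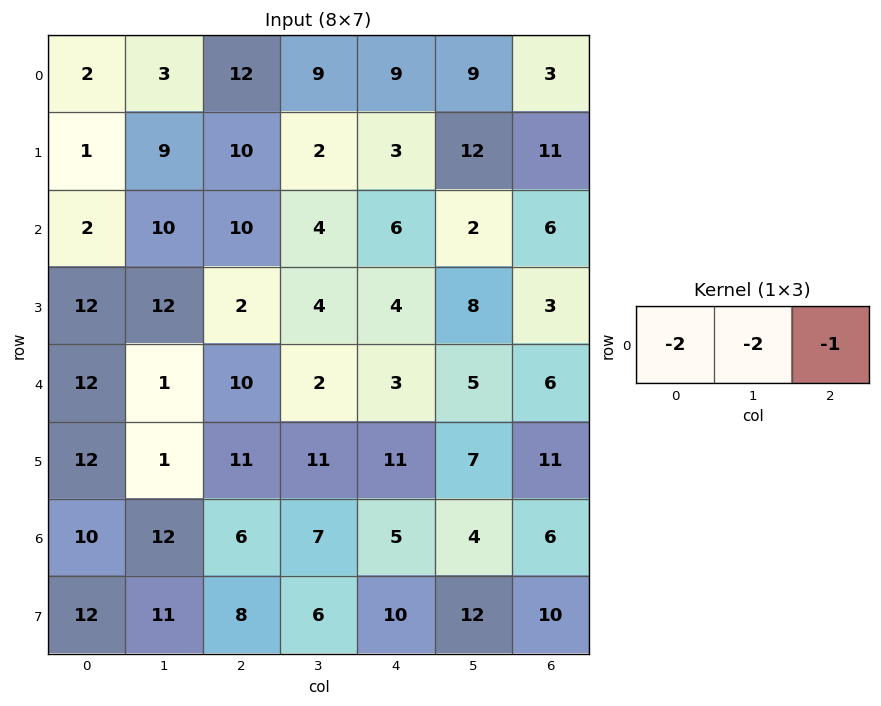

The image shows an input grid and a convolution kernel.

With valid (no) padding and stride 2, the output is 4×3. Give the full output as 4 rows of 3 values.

-22 -51 -39
-34 -34 -22
-36 -27 -22
-50 -31 -24

Output[0,0]: The receptive field on the input at this output position is [2 3 12]. Elementwise product with the kernel and sum: 2·-2 + 3·-2 + 12·-1.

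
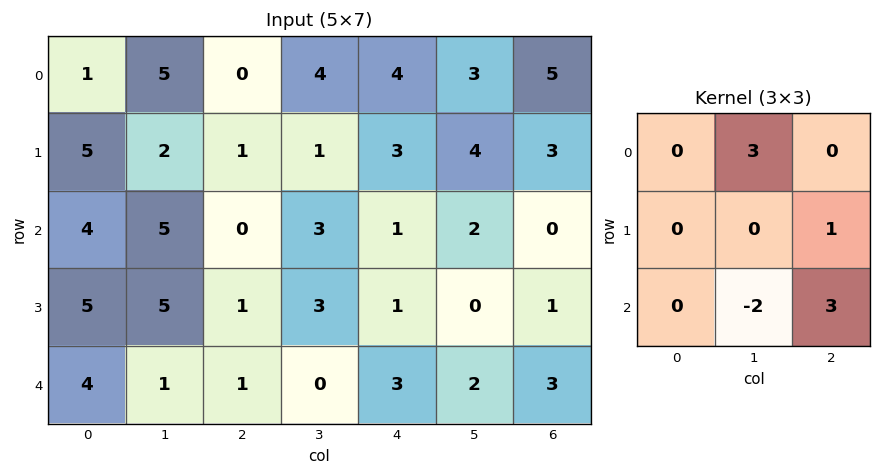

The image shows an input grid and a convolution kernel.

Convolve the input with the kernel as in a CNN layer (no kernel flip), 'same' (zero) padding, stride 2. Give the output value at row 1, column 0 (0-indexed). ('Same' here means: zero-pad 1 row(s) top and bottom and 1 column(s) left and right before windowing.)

The receptive field on the zero-padded input at this output position is [0 5 2 / 0 4 5 / 0 5 5]. Elementwise product with the kernel and sum: 5·3 + 5·1 + 5·-2 + 5·3.

25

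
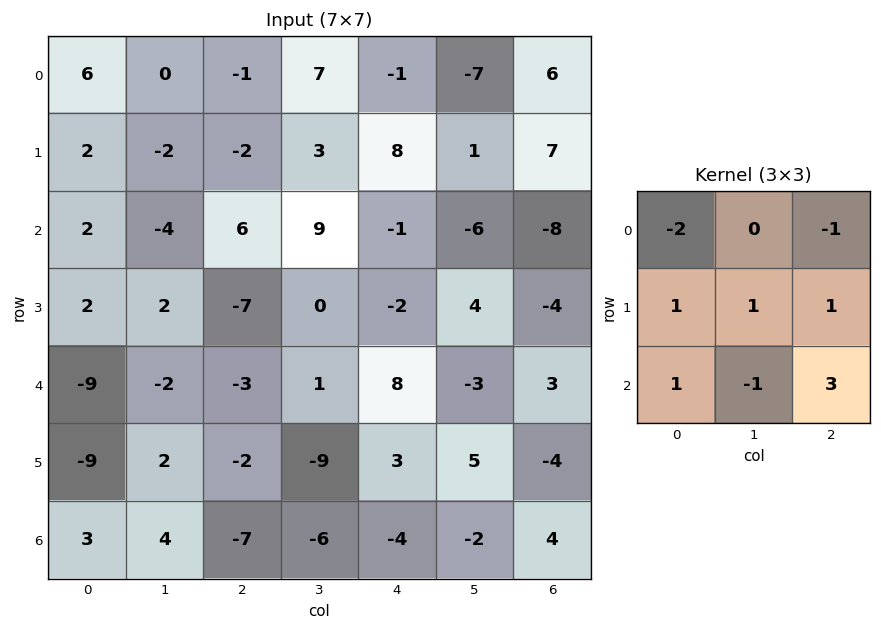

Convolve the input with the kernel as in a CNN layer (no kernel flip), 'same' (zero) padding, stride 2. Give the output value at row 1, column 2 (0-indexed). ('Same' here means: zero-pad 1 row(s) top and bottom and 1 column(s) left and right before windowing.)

9

The receptive field on the zero-padded input at this output position is [3 8 1 / 9 -1 -6 / 0 -2 4]. Elementwise product with the kernel and sum: 3·-2 + 1·-1 + 9·1 + -1·1 + -6·1 + 0·1 + -2·-1 + 4·3.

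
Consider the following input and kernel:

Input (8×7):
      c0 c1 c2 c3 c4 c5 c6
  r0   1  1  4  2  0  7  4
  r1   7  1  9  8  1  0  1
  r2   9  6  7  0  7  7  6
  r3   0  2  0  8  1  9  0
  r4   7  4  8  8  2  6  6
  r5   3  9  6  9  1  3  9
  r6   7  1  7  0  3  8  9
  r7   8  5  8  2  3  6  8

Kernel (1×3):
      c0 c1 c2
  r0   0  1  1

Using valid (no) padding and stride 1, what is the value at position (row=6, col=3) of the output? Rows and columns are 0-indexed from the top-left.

The receptive field on the input at this output position is [0 3 8]. Elementwise product with the kernel and sum: 3·1 + 8·1.

11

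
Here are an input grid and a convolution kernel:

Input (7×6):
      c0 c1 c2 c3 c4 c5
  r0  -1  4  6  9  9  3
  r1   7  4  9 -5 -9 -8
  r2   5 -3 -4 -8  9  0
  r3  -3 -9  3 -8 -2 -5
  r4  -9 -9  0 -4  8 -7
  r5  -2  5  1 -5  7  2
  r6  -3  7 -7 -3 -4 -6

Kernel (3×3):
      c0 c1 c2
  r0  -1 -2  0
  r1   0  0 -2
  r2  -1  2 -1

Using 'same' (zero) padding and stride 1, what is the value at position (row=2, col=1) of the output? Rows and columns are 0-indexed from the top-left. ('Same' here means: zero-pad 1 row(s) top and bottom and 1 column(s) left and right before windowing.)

The receptive field on the zero-padded input at this output position is [7 4 9 / 5 -3 -4 / -3 -9 3]. Elementwise product with the kernel and sum: 7·-1 + 4·-2 + -4·-2 + -3·-1 + -9·2 + 3·-1.

-25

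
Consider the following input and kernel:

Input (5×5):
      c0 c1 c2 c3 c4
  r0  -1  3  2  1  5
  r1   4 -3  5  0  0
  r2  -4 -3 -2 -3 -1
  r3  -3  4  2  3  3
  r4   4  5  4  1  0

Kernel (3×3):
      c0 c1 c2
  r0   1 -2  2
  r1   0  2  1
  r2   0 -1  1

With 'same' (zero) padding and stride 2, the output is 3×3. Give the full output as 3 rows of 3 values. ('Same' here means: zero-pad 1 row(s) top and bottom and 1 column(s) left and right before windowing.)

-6 0 10
-18 -19 -5
27 15 -3

Output[0,0]: The receptive field on the zero-padded input at this output position is [0 0 0 / 0 -1 3 / 0 4 -3]. Elementwise product with the kernel and sum: 0·1 + 0·-2 + 0·2 + -1·2 + 3·1 + 4·-1 + -3·1.
Output[0,1]: The receptive field on the zero-padded input at this output position is [0 0 0 / 3 2 1 / -3 5 0]. Elementwise product with the kernel and sum: 0·1 + 0·-2 + 0·2 + 2·2 + 1·1 + 5·-1 + 0·1.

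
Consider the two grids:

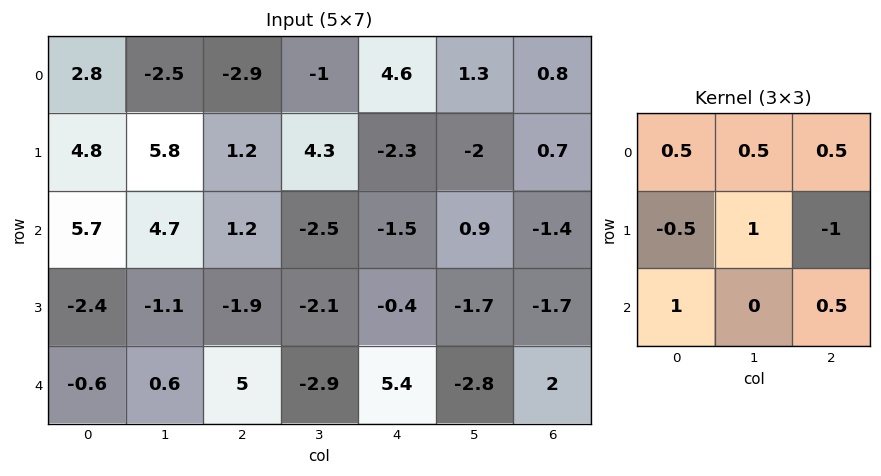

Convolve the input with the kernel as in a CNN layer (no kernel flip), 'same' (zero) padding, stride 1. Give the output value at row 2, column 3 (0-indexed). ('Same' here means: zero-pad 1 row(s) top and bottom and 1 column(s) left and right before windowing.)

-2.1

The receptive field on the zero-padded input at this output position is [1.2 4.3 -2.3 / 1.2 -2.5 -1.5 / -1.9 -2.1 -0.4]. Elementwise product with the kernel and sum: 1.2·0.5 + 4.3·0.5 + -2.3·0.5 + 1.2·-0.5 + -2.5·1 + -1.5·-1 + -1.9·1 + -0.4·0.5.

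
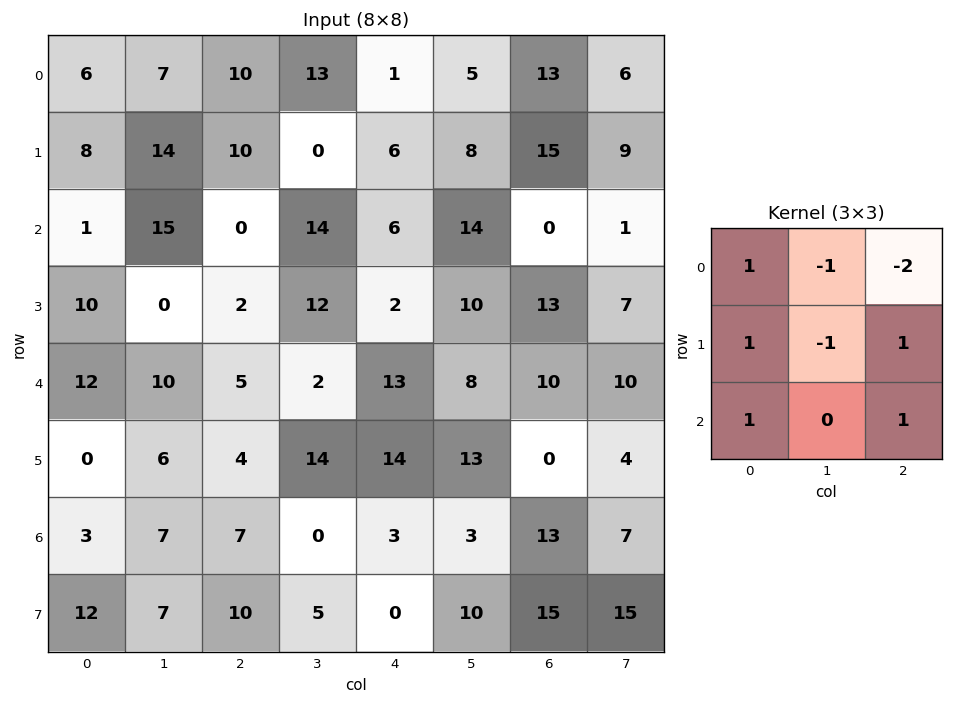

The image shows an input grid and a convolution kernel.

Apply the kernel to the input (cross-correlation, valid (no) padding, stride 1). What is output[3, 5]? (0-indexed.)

8

The receptive field on the input at this output position is [10 13 7 / 8 10 10 / 13 0 4]. Elementwise product with the kernel and sum: 10·1 + 13·-1 + 7·-2 + 8·1 + 10·-1 + 10·1 + 13·1 + 4·1.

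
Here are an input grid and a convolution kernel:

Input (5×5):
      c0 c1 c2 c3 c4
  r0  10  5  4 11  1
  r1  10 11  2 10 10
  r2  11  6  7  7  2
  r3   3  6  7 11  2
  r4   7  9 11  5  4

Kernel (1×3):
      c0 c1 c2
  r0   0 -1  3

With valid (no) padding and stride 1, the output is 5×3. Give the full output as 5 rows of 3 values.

7 29 -8
-5 28 20
15 14 -1
15 26 -5
24 4 7

Output[0,0]: The receptive field on the input at this output position is [10 5 4]. Elementwise product with the kernel and sum: 5·-1 + 4·3.
Output[0,1]: The receptive field on the input at this output position is [5 4 11]. Elementwise product with the kernel and sum: 4·-1 + 11·3.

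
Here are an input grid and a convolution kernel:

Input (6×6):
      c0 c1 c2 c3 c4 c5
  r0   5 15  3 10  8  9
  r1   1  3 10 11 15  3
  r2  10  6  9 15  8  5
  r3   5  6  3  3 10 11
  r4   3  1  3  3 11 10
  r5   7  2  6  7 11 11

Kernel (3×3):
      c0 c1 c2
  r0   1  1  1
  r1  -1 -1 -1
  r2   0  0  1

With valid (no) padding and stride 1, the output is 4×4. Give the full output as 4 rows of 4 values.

Output[0,0]: The receptive field on the input at this output position is [5 15 3 / 1 3 10 / 10 6 9]. Elementwise product with the kernel and sum: 5·1 + 15·1 + 3·1 + 1·-1 + 3·-1 + 10·-1 + 9·1.

18 19 -7 3
-8 -3 14 12
14 21 27 14
13 12 10 11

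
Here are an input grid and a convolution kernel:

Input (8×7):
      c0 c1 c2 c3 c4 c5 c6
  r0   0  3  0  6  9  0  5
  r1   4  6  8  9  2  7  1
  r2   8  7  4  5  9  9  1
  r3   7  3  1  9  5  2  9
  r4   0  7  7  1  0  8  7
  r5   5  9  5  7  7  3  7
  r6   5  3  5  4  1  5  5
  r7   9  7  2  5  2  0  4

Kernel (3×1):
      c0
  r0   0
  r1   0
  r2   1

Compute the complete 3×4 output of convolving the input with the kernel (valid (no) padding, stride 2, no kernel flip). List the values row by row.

8 4 9 1
0 7 0 7
5 5 1 5

Output[0,0]: The receptive field on the input at this output position is [0 / 4 / 8]. Elementwise product with the kernel and sum: 8·1.
Output[0,1]: The receptive field on the input at this output position is [0 / 8 / 4]. Elementwise product with the kernel and sum: 4·1.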